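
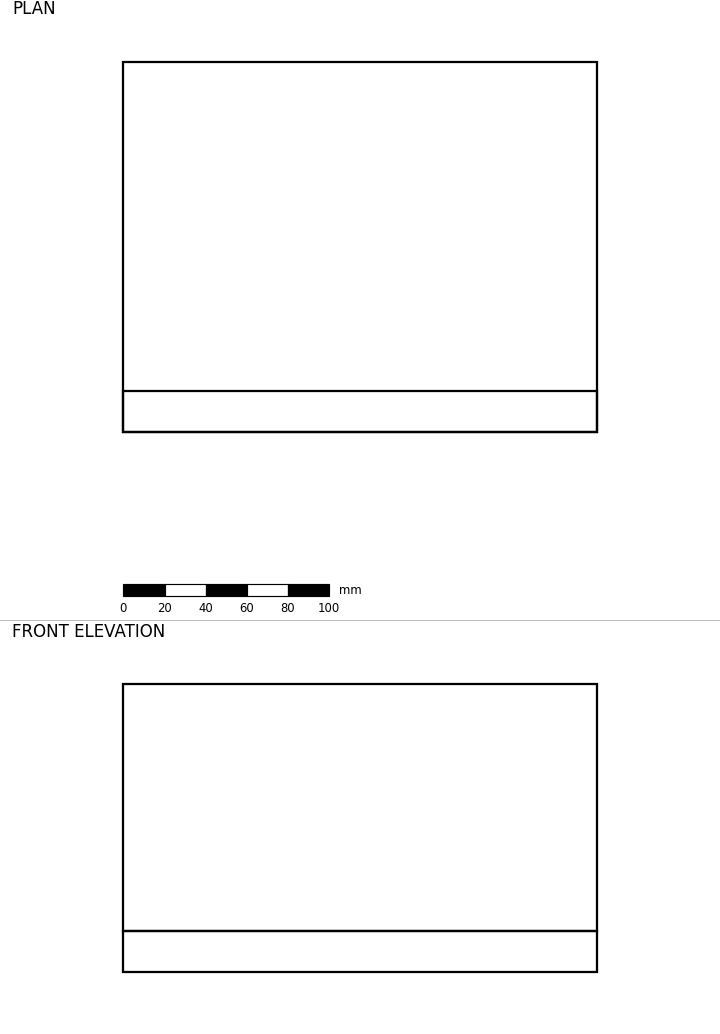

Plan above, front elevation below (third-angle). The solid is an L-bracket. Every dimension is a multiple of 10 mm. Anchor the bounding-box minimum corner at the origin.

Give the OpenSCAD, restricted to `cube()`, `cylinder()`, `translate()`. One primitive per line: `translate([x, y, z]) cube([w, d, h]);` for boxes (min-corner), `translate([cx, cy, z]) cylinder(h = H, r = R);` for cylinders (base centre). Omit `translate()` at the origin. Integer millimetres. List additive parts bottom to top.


cube([230, 180, 20]);
translate([0, 0, 20]) cube([230, 20, 120]);


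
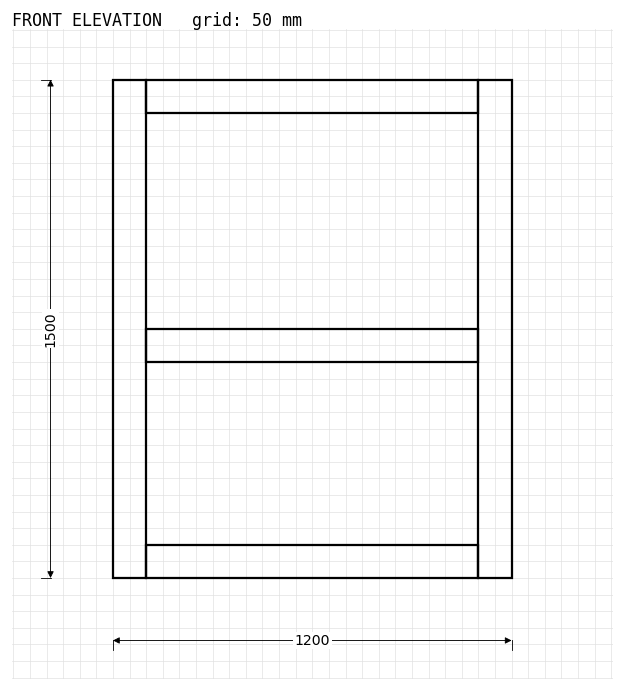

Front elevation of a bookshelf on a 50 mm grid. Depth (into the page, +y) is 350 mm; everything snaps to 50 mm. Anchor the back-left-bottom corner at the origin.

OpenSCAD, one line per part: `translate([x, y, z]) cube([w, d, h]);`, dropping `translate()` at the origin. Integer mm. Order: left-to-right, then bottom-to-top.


cube([100, 350, 1500]);
translate([100, 0, 0]) cube([1000, 350, 100]);
translate([100, 0, 650]) cube([1000, 350, 100]);
translate([100, 0, 1400]) cube([1000, 350, 100]);
translate([1100, 0, 0]) cube([100, 350, 1500]);


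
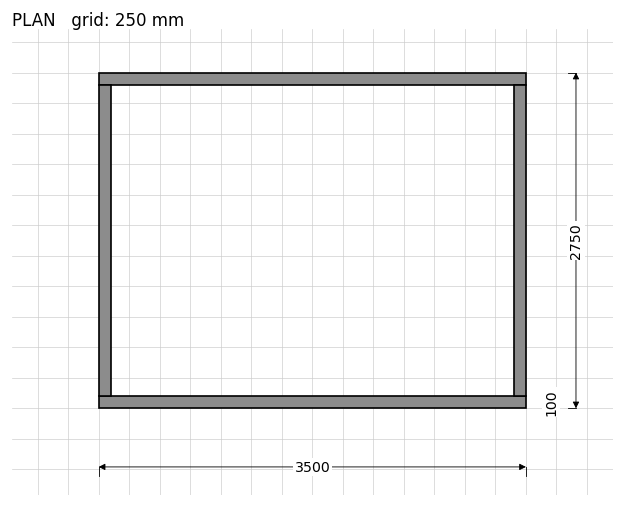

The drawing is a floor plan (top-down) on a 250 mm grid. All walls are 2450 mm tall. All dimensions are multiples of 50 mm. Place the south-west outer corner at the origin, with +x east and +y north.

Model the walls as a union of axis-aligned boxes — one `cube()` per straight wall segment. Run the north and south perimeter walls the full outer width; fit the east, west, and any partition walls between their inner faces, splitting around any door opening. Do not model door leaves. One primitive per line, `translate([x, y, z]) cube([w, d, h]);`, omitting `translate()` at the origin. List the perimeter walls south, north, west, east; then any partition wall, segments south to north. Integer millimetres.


cube([3500, 100, 2450]);
translate([0, 2650, 0]) cube([3500, 100, 2450]);
translate([0, 100, 0]) cube([100, 2550, 2450]);
translate([3400, 100, 0]) cube([100, 2550, 2450]);


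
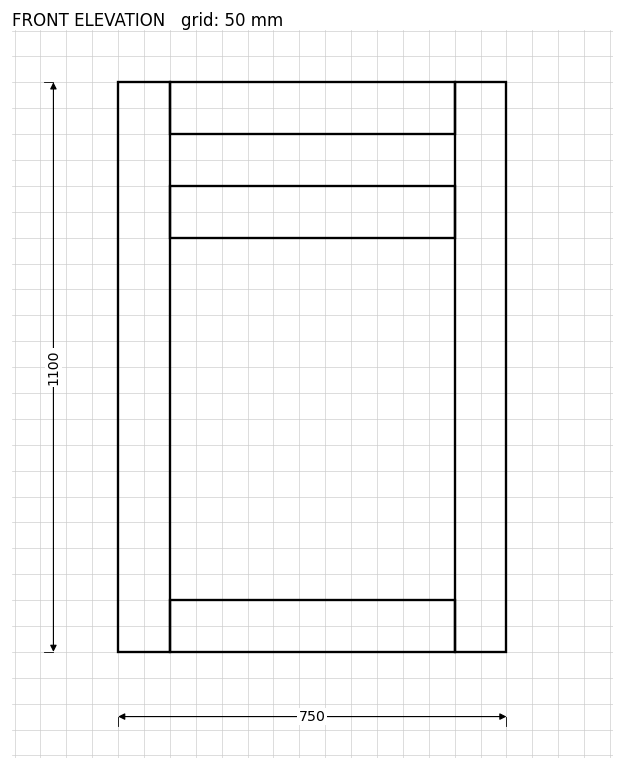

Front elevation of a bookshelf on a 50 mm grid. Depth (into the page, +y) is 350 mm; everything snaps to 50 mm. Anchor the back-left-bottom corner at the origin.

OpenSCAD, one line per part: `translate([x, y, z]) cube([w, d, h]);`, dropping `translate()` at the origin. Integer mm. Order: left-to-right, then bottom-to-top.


cube([100, 350, 1100]);
translate([100, 0, 0]) cube([550, 350, 100]);
translate([100, 0, 800]) cube([550, 350, 100]);
translate([100, 0, 1000]) cube([550, 350, 100]);
translate([650, 0, 0]) cube([100, 350, 1100]);


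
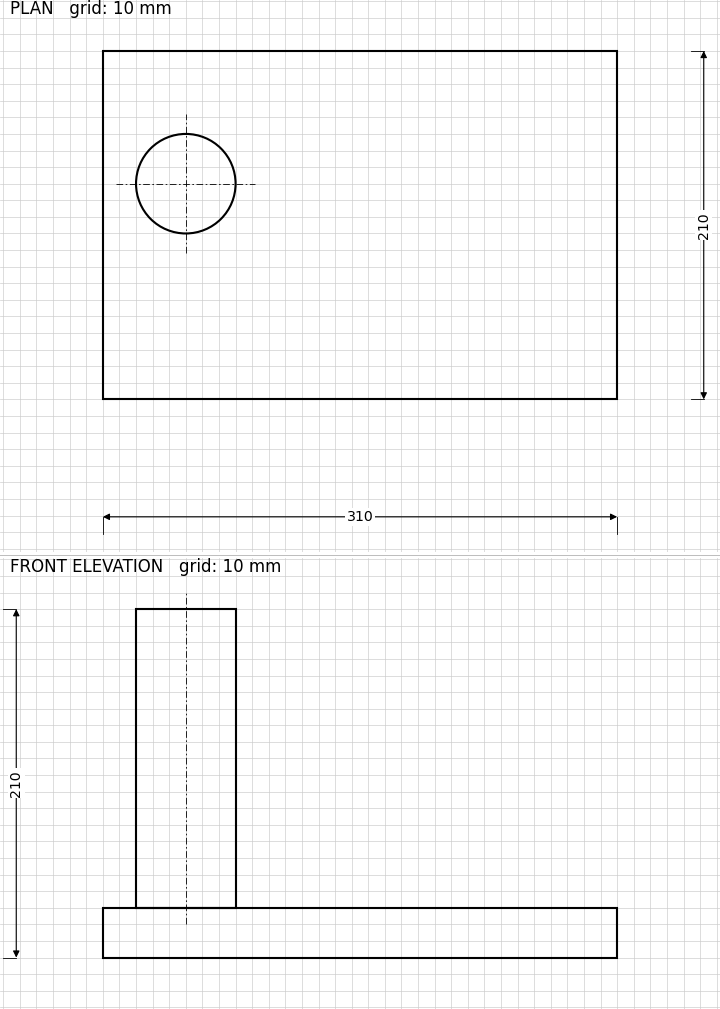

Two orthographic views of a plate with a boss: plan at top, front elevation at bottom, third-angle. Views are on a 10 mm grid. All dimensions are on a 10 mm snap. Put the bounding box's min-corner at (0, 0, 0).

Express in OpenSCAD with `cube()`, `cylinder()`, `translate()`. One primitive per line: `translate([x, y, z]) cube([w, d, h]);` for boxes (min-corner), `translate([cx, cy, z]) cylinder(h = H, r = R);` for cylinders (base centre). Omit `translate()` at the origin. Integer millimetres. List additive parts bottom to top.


cube([310, 210, 30]);
translate([50, 130, 30]) cylinder(h = 180, r = 30);


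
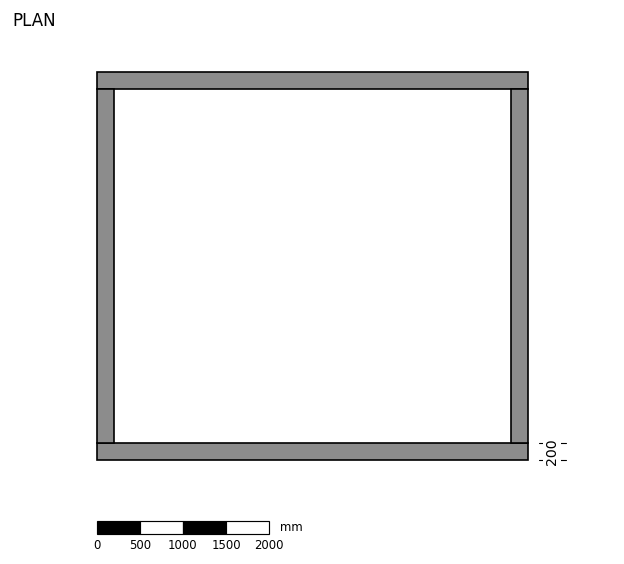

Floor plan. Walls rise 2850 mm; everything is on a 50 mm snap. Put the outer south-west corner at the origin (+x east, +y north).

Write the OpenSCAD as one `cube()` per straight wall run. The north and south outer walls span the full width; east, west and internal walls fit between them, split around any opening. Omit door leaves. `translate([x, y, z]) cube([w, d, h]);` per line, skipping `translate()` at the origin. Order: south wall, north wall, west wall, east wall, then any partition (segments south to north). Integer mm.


cube([5000, 200, 2850]);
translate([0, 4300, 0]) cube([5000, 200, 2850]);
translate([0, 200, 0]) cube([200, 4100, 2850]);
translate([4800, 200, 0]) cube([200, 4100, 2850]);


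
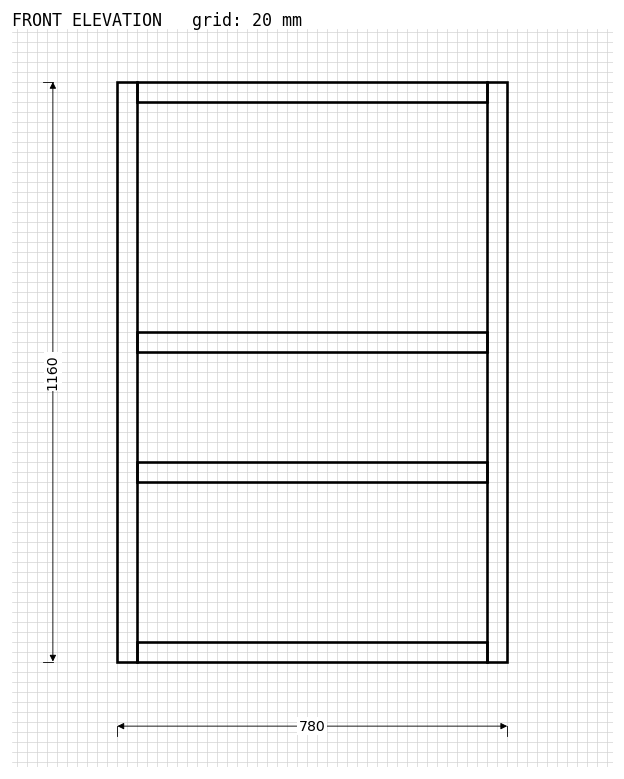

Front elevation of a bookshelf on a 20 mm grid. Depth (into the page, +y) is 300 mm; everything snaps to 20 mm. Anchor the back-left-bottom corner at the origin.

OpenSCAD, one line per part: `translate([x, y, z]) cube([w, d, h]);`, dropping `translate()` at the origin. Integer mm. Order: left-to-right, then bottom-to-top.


cube([40, 300, 1160]);
translate([40, 0, 0]) cube([700, 300, 40]);
translate([40, 0, 360]) cube([700, 300, 40]);
translate([40, 0, 620]) cube([700, 300, 40]);
translate([40, 0, 1120]) cube([700, 300, 40]);
translate([740, 0, 0]) cube([40, 300, 1160]);


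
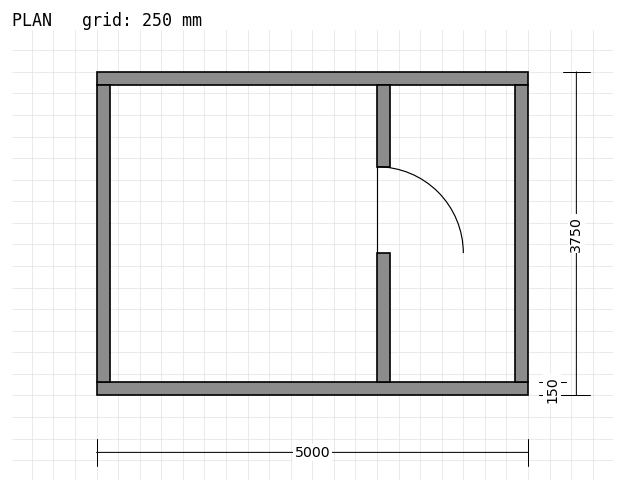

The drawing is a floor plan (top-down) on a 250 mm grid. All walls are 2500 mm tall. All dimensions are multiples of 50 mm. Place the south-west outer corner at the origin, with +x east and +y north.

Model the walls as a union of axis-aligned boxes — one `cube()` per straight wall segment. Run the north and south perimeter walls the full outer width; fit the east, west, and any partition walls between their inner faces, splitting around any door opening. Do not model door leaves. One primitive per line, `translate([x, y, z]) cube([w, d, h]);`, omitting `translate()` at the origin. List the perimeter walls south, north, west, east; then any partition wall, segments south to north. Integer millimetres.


cube([5000, 150, 2500]);
translate([0, 3600, 0]) cube([5000, 150, 2500]);
translate([0, 150, 0]) cube([150, 3450, 2500]);
translate([4850, 150, 0]) cube([150, 3450, 2500]);
translate([3250, 150, 0]) cube([150, 1500, 2500]);
translate([3250, 2650, 0]) cube([150, 950, 2500]);


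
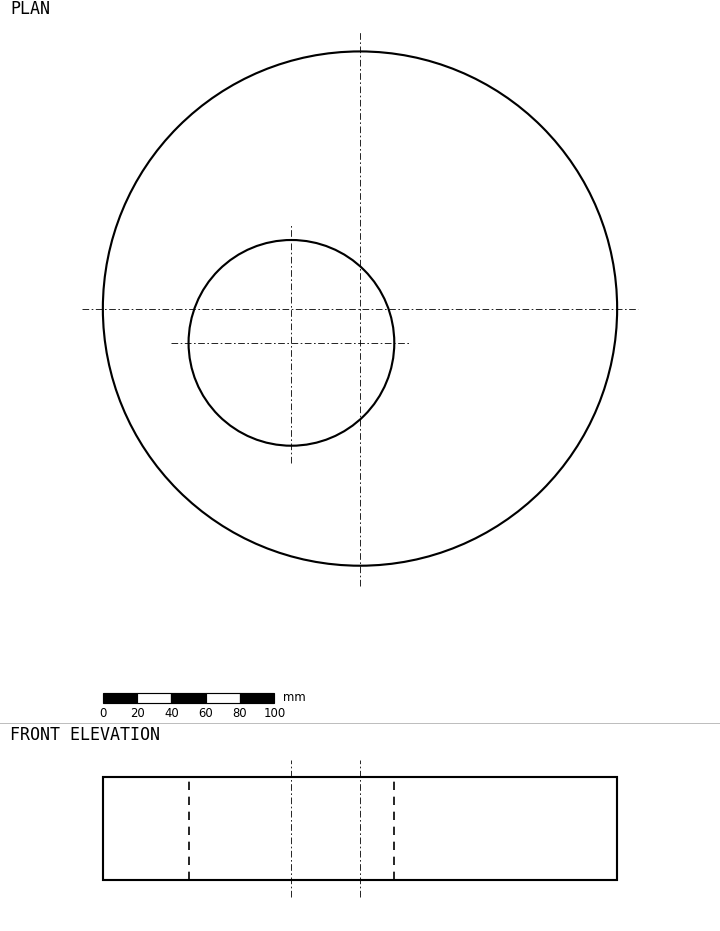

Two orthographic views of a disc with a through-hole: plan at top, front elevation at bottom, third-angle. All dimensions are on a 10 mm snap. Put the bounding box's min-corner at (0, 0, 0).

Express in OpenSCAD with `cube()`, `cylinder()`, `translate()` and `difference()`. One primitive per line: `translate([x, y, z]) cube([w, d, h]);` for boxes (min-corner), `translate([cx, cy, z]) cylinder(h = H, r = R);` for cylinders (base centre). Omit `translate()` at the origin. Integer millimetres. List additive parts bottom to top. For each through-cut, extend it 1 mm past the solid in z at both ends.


difference() {
  translate([150, 150, 0]) cylinder(h = 60, r = 150);
  translate([110, 130, -1]) cylinder(h = 62, r = 60);
}


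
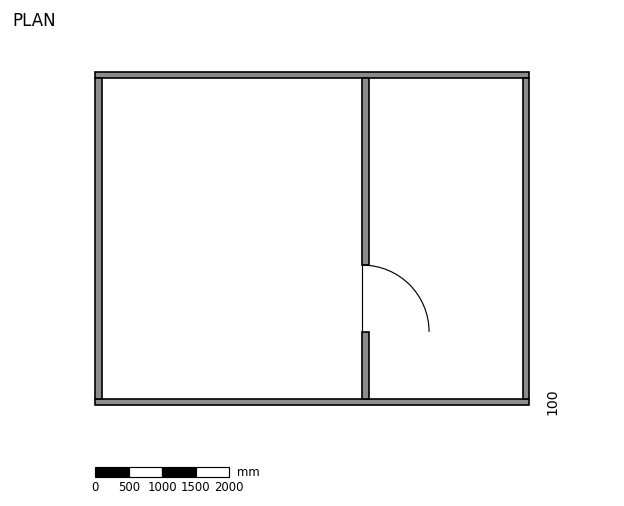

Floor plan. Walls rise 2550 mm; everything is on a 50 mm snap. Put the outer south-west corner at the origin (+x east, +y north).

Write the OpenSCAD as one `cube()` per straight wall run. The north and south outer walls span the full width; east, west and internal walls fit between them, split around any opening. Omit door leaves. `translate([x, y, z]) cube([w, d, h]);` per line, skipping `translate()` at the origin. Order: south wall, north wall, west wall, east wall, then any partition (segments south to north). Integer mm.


cube([6500, 100, 2550]);
translate([0, 4900, 0]) cube([6500, 100, 2550]);
translate([0, 100, 0]) cube([100, 4800, 2550]);
translate([6400, 100, 0]) cube([100, 4800, 2550]);
translate([4000, 100, 0]) cube([100, 1000, 2550]);
translate([4000, 2100, 0]) cube([100, 2800, 2550]);


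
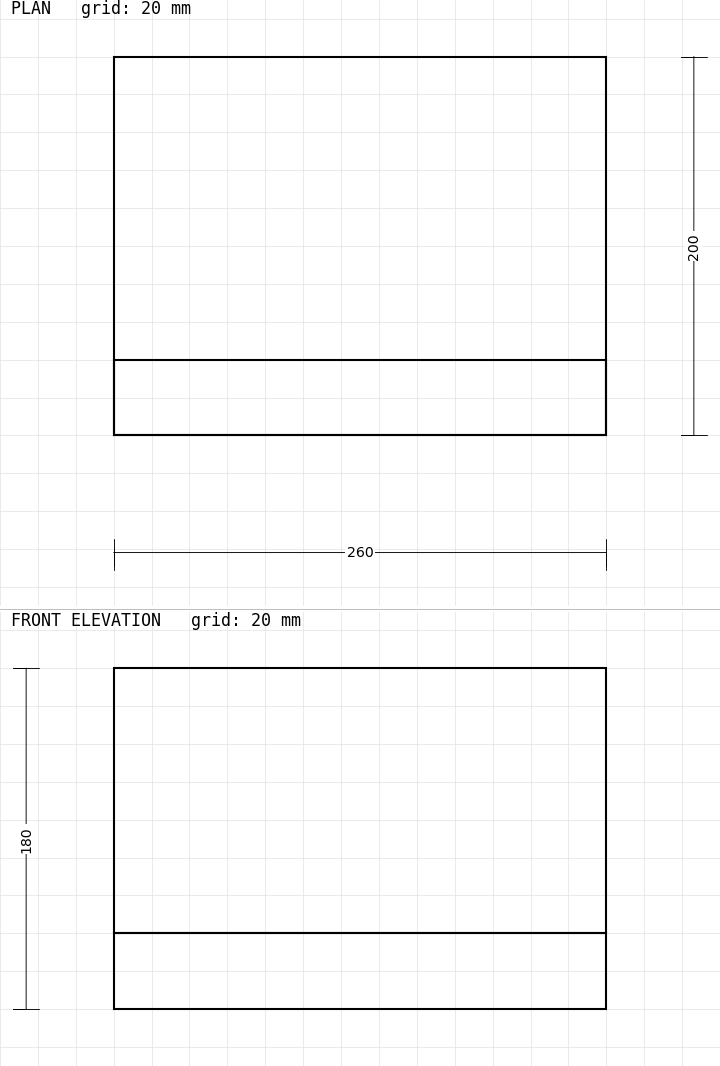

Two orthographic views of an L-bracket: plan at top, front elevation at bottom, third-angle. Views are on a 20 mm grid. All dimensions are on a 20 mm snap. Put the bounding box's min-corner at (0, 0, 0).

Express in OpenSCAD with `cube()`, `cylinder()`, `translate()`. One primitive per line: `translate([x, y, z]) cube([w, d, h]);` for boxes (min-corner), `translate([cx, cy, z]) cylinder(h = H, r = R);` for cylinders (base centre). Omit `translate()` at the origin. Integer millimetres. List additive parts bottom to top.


cube([260, 200, 40]);
translate([0, 0, 40]) cube([260, 40, 140]);


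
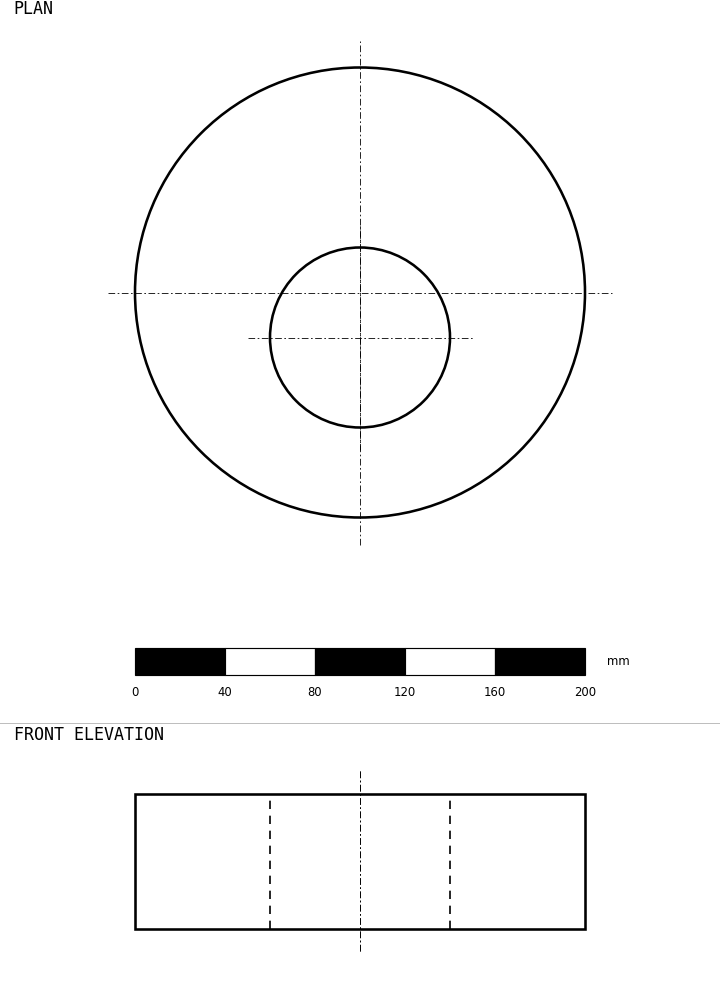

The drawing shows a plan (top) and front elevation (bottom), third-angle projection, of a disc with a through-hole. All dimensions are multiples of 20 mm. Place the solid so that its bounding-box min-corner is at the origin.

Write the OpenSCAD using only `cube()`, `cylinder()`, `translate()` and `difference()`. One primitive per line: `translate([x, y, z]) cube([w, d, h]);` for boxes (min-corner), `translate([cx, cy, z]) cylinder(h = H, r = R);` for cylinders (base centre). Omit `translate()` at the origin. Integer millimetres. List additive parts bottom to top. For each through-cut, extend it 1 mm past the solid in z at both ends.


difference() {
  translate([100, 100, 0]) cylinder(h = 60, r = 100);
  translate([100, 80, -1]) cylinder(h = 62, r = 40);
}


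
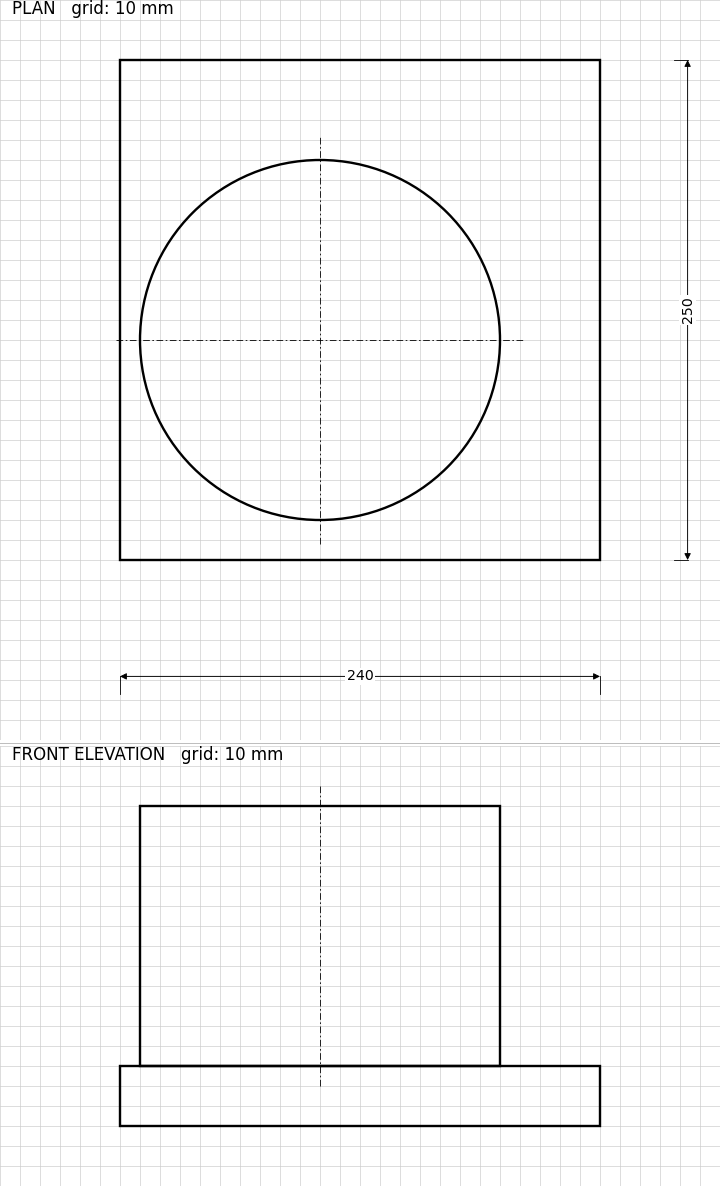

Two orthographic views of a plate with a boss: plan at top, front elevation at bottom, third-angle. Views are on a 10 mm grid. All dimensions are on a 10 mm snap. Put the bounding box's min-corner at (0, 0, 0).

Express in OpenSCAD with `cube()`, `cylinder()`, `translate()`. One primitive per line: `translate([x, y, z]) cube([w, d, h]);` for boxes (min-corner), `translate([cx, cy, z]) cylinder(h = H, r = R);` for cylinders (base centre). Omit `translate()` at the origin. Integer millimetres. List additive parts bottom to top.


cube([240, 250, 30]);
translate([100, 110, 30]) cylinder(h = 130, r = 90);


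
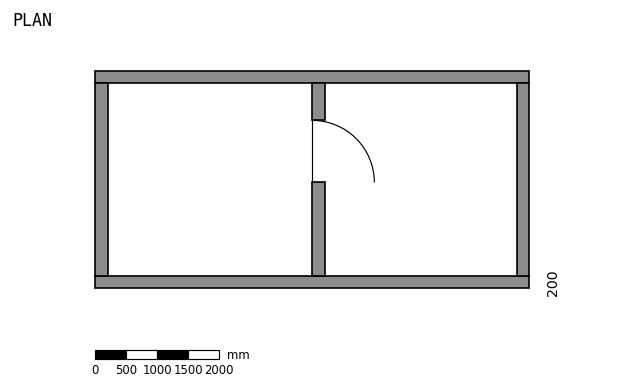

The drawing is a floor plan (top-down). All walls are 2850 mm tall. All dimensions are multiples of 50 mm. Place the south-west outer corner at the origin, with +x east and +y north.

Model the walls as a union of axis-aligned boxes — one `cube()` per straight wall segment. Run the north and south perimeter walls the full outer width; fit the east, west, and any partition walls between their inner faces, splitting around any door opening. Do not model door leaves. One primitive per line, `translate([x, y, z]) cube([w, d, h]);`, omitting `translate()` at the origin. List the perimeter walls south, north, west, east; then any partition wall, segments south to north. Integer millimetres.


cube([7000, 200, 2850]);
translate([0, 3300, 0]) cube([7000, 200, 2850]);
translate([0, 200, 0]) cube([200, 3100, 2850]);
translate([6800, 200, 0]) cube([200, 3100, 2850]);
translate([3500, 200, 0]) cube([200, 1500, 2850]);
translate([3500, 2700, 0]) cube([200, 600, 2850]);


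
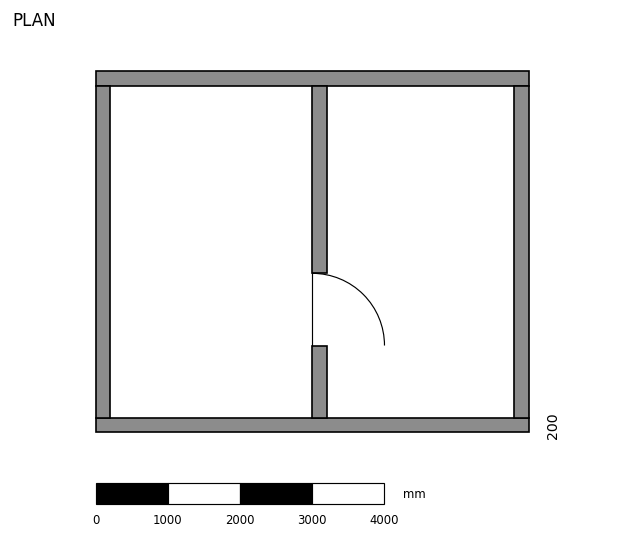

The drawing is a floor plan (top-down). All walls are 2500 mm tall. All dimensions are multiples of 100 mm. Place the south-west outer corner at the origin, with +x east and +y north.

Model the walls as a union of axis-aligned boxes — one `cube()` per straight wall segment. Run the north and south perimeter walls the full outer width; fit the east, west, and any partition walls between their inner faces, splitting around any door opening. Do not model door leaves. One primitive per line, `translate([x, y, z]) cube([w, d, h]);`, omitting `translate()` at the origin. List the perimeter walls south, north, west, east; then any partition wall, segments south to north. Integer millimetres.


cube([6000, 200, 2500]);
translate([0, 4800, 0]) cube([6000, 200, 2500]);
translate([0, 200, 0]) cube([200, 4600, 2500]);
translate([5800, 200, 0]) cube([200, 4600, 2500]);
translate([3000, 200, 0]) cube([200, 1000, 2500]);
translate([3000, 2200, 0]) cube([200, 2600, 2500]);


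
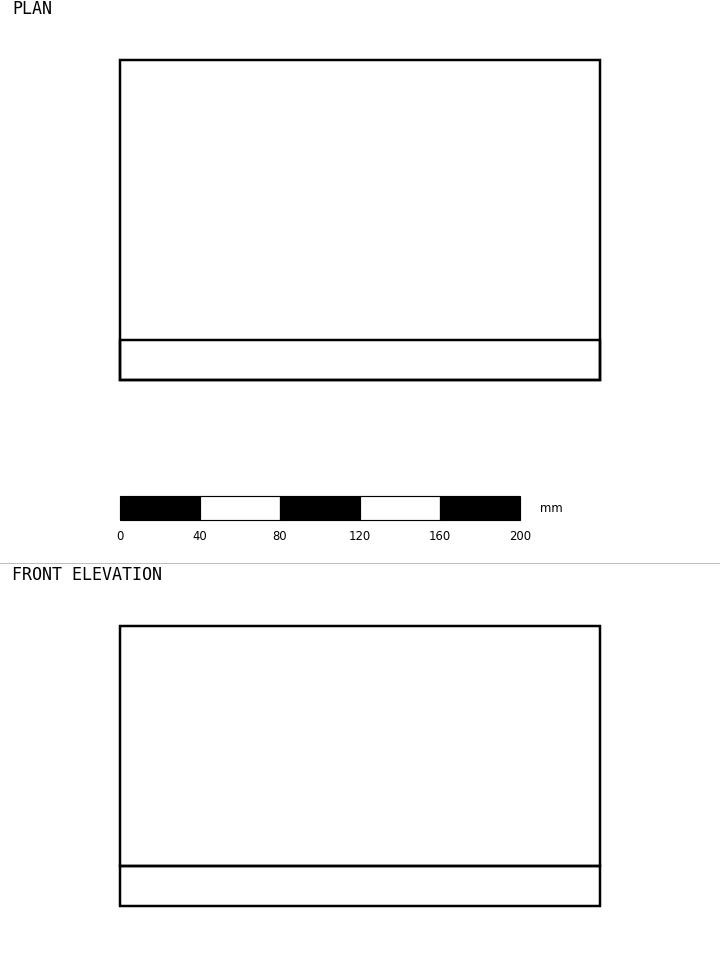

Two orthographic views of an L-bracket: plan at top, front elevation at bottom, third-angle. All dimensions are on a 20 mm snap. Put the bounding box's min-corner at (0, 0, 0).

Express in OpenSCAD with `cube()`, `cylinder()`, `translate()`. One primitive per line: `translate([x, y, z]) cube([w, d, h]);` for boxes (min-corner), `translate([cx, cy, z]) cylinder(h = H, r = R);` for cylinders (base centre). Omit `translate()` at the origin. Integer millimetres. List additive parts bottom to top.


cube([240, 160, 20]);
translate([0, 0, 20]) cube([240, 20, 120]);


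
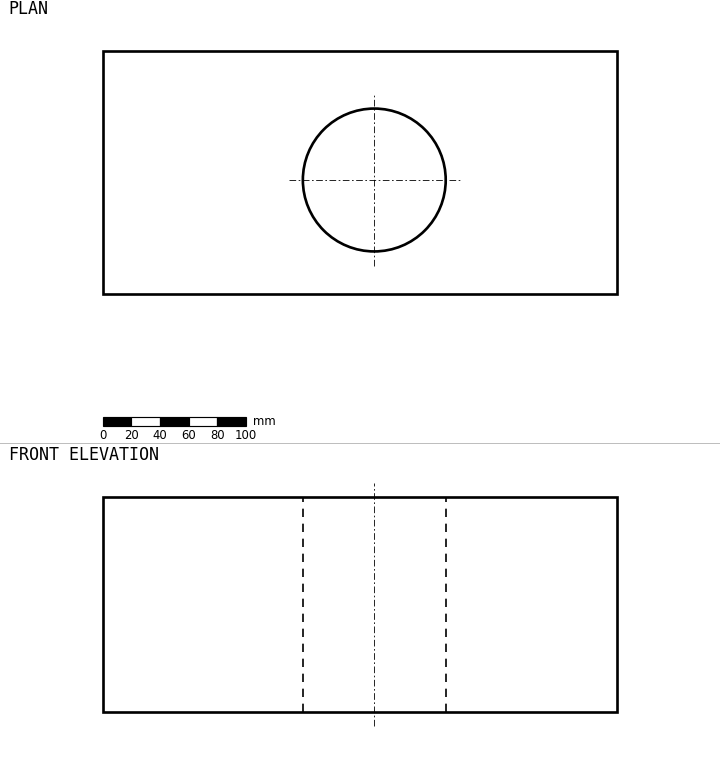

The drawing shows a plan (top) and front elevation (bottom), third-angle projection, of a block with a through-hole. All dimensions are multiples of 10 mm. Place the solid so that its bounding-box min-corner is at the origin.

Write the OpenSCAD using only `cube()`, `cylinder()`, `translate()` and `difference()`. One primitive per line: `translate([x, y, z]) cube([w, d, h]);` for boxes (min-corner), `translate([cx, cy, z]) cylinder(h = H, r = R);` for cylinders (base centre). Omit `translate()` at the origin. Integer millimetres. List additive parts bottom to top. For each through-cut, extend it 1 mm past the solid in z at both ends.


difference() {
  cube([360, 170, 150]);
  translate([190, 80, -1]) cylinder(h = 152, r = 50);
}


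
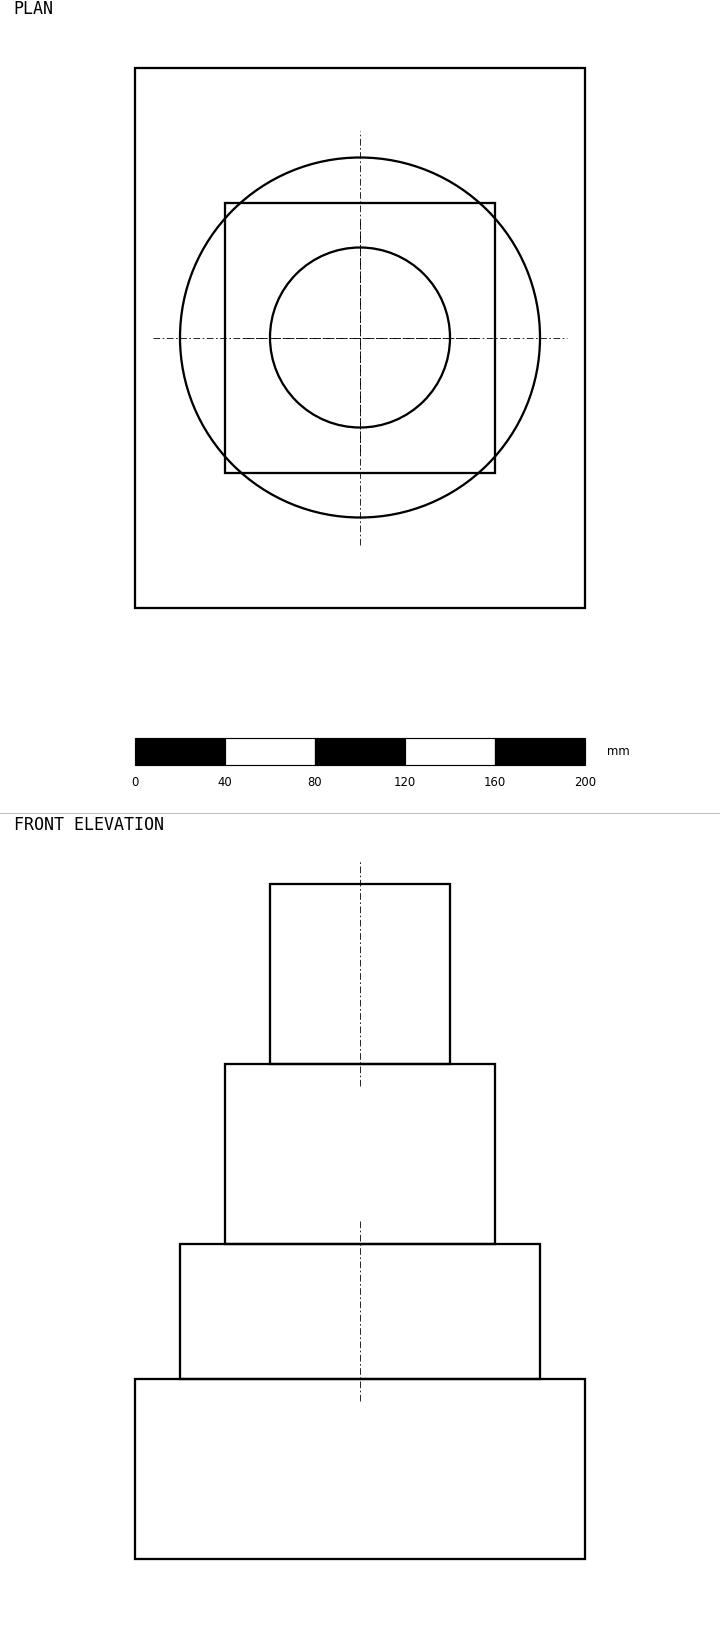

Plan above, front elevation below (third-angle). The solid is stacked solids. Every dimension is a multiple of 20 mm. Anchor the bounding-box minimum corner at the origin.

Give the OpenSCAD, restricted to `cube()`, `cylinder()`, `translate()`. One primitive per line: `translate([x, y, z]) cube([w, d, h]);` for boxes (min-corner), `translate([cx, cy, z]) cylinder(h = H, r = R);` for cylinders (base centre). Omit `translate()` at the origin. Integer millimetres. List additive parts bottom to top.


cube([200, 240, 80]);
translate([100, 120, 80]) cylinder(h = 60, r = 80);
translate([40, 60, 140]) cube([120, 120, 80]);
translate([100, 120, 220]) cylinder(h = 80, r = 40);


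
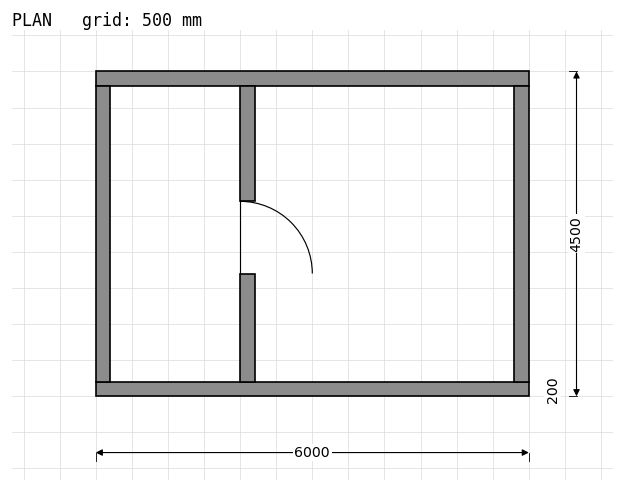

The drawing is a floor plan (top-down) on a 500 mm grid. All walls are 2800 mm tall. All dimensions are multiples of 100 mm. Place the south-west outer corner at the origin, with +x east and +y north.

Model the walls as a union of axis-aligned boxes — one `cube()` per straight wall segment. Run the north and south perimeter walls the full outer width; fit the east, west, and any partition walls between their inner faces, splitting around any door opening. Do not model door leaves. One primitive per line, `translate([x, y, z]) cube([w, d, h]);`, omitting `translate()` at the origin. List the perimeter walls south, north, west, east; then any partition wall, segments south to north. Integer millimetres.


cube([6000, 200, 2800]);
translate([0, 4300, 0]) cube([6000, 200, 2800]);
translate([0, 200, 0]) cube([200, 4100, 2800]);
translate([5800, 200, 0]) cube([200, 4100, 2800]);
translate([2000, 200, 0]) cube([200, 1500, 2800]);
translate([2000, 2700, 0]) cube([200, 1600, 2800]);


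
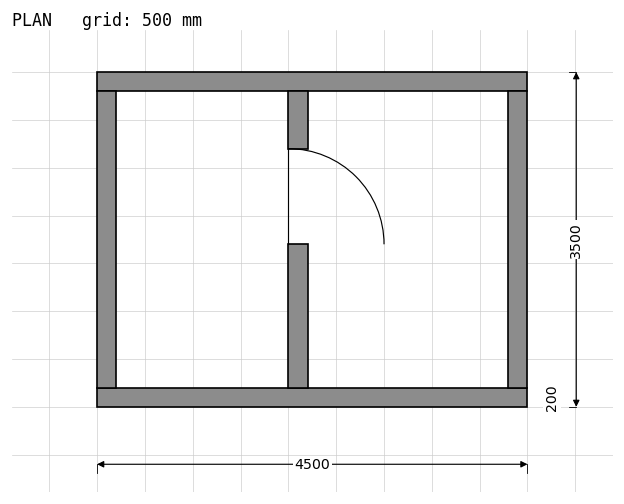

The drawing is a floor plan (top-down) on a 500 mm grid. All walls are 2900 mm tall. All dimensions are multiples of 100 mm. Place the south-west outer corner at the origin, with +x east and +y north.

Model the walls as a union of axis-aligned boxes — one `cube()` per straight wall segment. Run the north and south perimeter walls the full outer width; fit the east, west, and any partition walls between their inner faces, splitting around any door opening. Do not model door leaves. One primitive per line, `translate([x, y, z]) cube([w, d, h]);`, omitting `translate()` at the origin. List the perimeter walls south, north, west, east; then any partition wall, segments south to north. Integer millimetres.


cube([4500, 200, 2900]);
translate([0, 3300, 0]) cube([4500, 200, 2900]);
translate([0, 200, 0]) cube([200, 3100, 2900]);
translate([4300, 200, 0]) cube([200, 3100, 2900]);
translate([2000, 200, 0]) cube([200, 1500, 2900]);
translate([2000, 2700, 0]) cube([200, 600, 2900]);


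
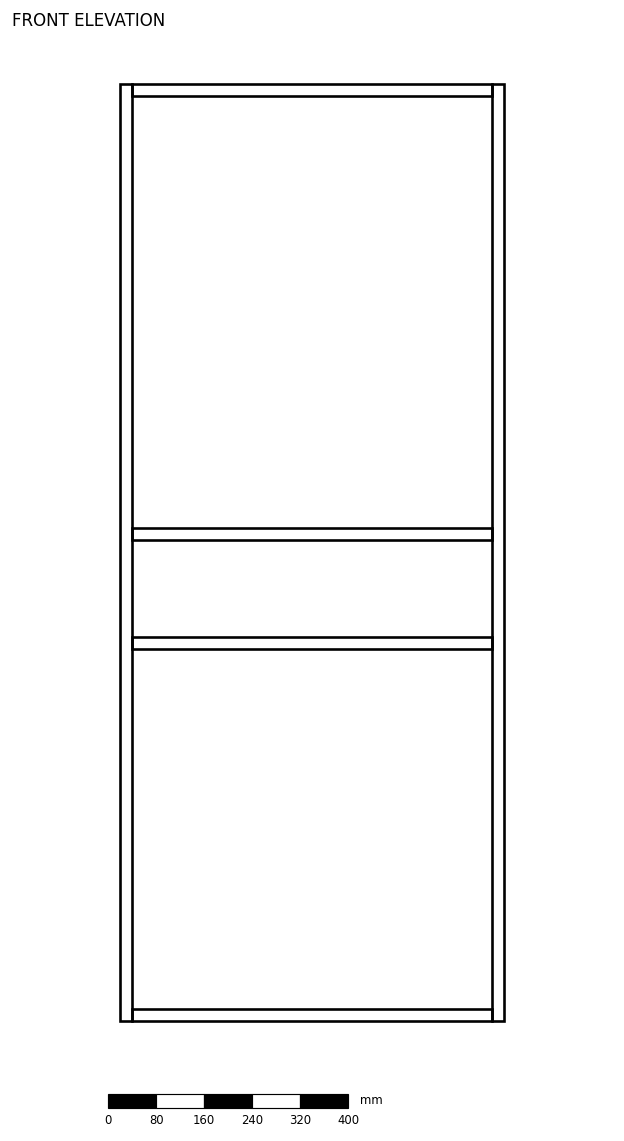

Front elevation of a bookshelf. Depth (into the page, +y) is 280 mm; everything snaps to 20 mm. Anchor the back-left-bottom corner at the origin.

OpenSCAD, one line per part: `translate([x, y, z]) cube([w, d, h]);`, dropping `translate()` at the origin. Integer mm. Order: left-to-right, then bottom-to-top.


cube([20, 280, 1560]);
translate([20, 0, 0]) cube([600, 280, 20]);
translate([20, 0, 620]) cube([600, 280, 20]);
translate([20, 0, 800]) cube([600, 280, 20]);
translate([20, 0, 1540]) cube([600, 280, 20]);
translate([620, 0, 0]) cube([20, 280, 1560]);


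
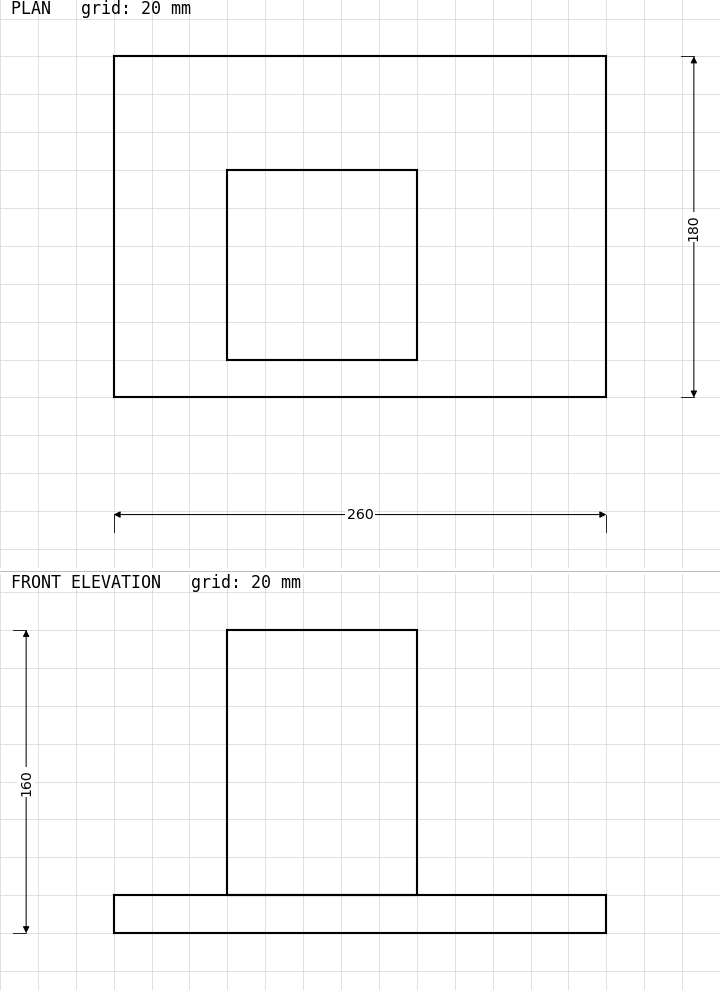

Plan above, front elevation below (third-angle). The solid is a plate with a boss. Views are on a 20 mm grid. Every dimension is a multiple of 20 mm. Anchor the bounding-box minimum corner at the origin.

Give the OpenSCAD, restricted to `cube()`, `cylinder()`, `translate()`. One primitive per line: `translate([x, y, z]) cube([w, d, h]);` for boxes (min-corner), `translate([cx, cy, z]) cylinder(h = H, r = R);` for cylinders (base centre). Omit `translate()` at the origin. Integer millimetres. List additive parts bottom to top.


cube([260, 180, 20]);
translate([60, 20, 20]) cube([100, 100, 140]);


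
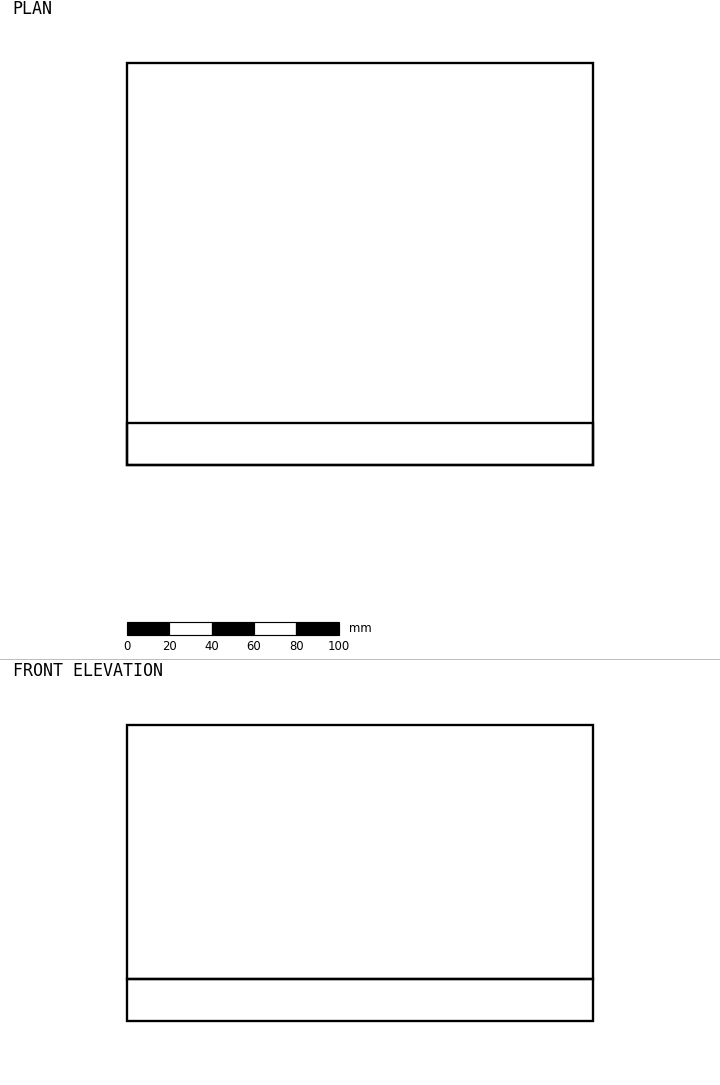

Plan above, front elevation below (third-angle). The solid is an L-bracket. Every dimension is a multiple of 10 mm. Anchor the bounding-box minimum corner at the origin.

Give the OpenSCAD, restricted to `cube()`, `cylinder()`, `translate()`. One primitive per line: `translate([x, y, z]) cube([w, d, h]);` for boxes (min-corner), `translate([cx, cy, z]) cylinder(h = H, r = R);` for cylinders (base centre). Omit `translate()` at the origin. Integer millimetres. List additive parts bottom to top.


cube([220, 190, 20]);
translate([0, 0, 20]) cube([220, 20, 120]);


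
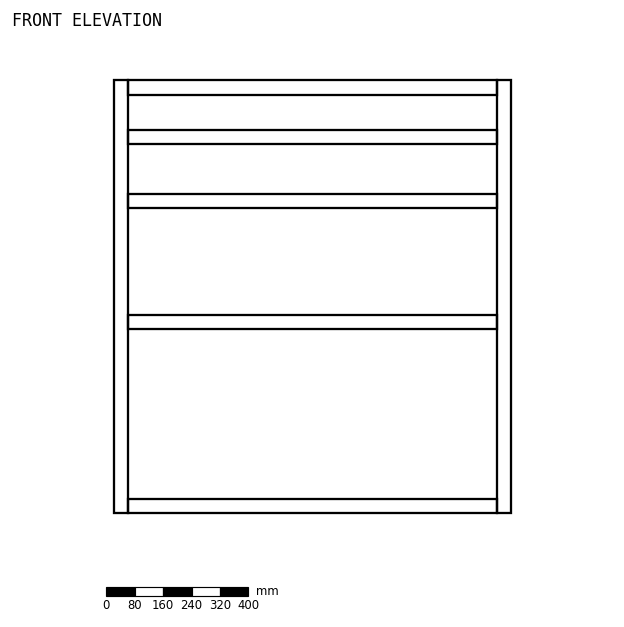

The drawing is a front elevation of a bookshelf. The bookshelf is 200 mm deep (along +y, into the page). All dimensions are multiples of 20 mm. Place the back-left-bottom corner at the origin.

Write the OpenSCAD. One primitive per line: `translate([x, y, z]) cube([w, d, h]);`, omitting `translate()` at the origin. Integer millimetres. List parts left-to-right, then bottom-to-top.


cube([40, 200, 1220]);
translate([40, 0, 0]) cube([1040, 200, 40]);
translate([40, 0, 520]) cube([1040, 200, 40]);
translate([40, 0, 860]) cube([1040, 200, 40]);
translate([40, 0, 1040]) cube([1040, 200, 40]);
translate([40, 0, 1180]) cube([1040, 200, 40]);
translate([1080, 0, 0]) cube([40, 200, 1220]);


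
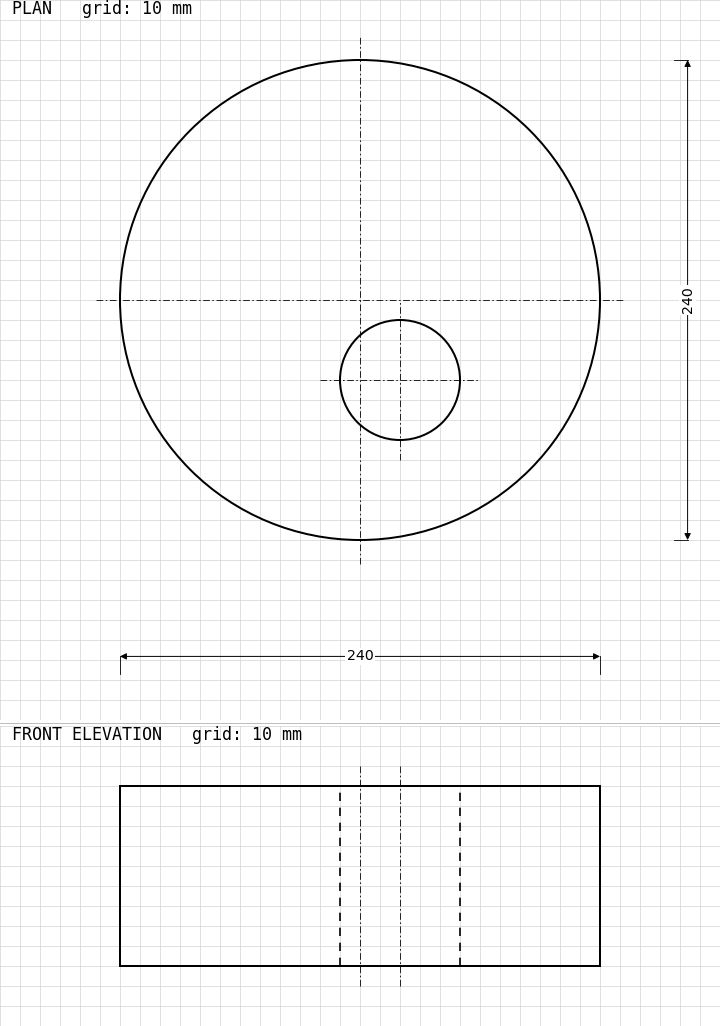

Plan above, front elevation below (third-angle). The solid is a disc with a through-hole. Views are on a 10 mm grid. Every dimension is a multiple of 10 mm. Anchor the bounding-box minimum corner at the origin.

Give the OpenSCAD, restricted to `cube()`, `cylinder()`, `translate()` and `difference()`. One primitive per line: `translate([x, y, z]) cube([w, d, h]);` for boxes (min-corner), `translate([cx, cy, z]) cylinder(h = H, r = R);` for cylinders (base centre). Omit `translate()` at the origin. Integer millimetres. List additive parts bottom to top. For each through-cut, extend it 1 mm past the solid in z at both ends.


difference() {
  translate([120, 120, 0]) cylinder(h = 90, r = 120);
  translate([140, 80, -1]) cylinder(h = 92, r = 30);
}


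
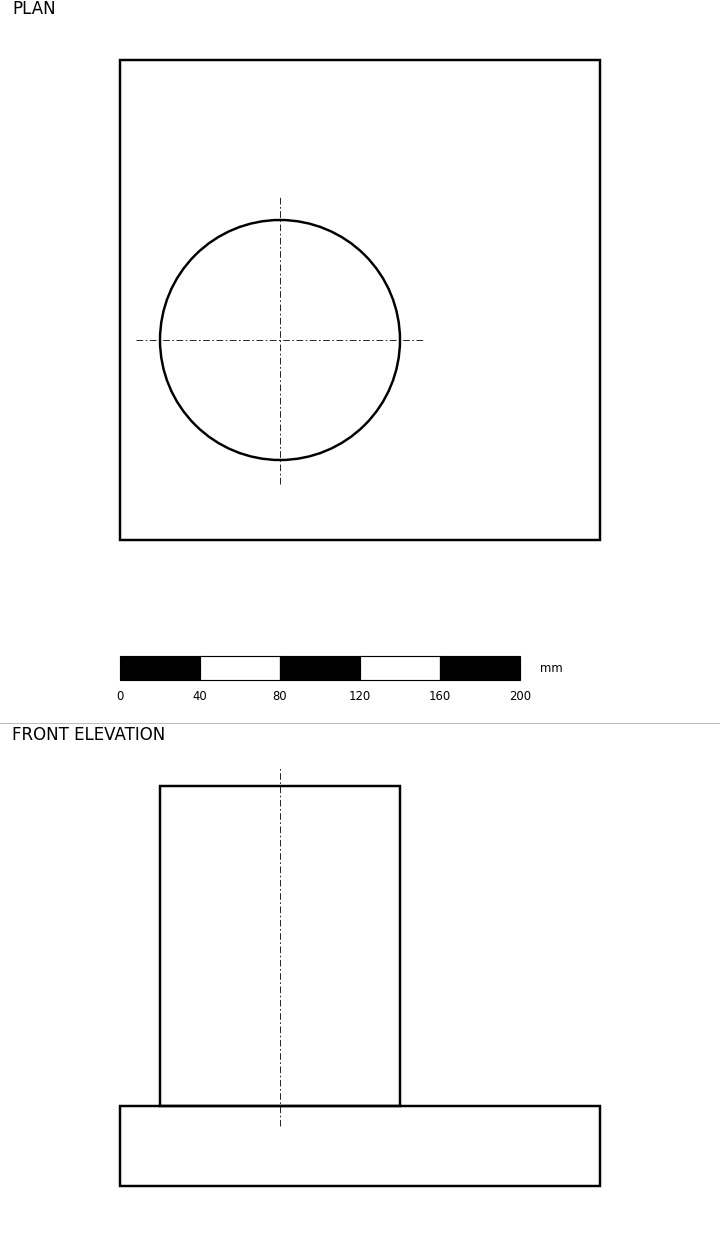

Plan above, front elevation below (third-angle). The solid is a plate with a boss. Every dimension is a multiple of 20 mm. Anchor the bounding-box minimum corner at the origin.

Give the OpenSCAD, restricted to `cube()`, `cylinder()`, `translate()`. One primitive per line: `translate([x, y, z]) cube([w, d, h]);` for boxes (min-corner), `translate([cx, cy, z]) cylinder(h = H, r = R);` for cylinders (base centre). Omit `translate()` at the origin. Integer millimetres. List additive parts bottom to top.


cube([240, 240, 40]);
translate([80, 100, 40]) cylinder(h = 160, r = 60);


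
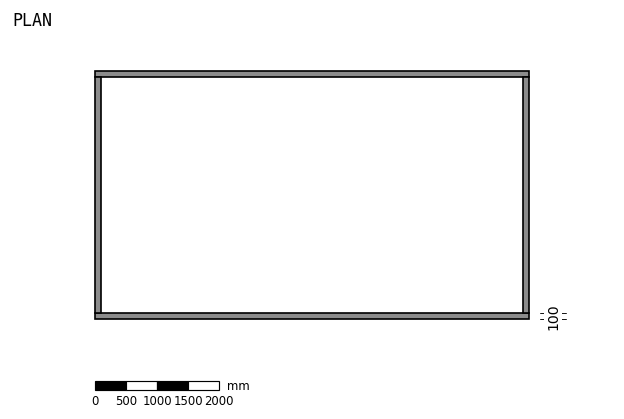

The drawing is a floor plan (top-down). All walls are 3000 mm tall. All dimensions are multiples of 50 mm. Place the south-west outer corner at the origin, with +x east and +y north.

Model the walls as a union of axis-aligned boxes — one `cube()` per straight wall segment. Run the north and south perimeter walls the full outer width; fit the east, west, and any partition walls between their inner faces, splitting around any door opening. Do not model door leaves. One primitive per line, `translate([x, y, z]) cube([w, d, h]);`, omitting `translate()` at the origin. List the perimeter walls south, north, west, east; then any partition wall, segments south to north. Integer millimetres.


cube([7000, 100, 3000]);
translate([0, 3900, 0]) cube([7000, 100, 3000]);
translate([0, 100, 0]) cube([100, 3800, 3000]);
translate([6900, 100, 0]) cube([100, 3800, 3000]);


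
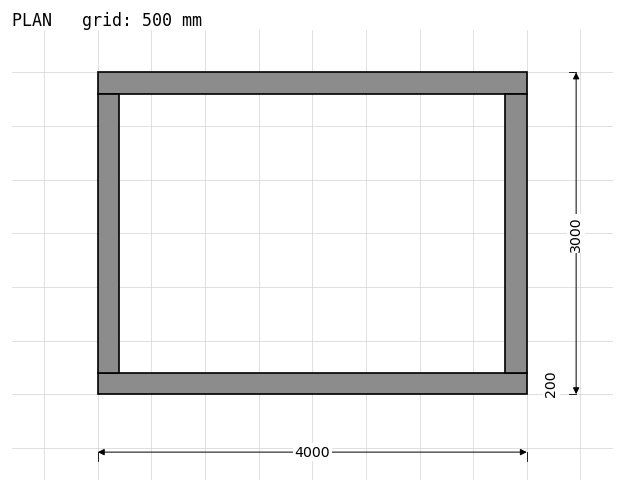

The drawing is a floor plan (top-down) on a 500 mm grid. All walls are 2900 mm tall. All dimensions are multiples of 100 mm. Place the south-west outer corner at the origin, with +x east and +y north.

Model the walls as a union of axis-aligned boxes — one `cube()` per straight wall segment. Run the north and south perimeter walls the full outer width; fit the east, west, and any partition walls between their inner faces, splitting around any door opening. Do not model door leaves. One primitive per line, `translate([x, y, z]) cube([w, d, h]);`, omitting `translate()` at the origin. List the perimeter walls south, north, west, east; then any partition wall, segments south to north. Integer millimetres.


cube([4000, 200, 2900]);
translate([0, 2800, 0]) cube([4000, 200, 2900]);
translate([0, 200, 0]) cube([200, 2600, 2900]);
translate([3800, 200, 0]) cube([200, 2600, 2900]);


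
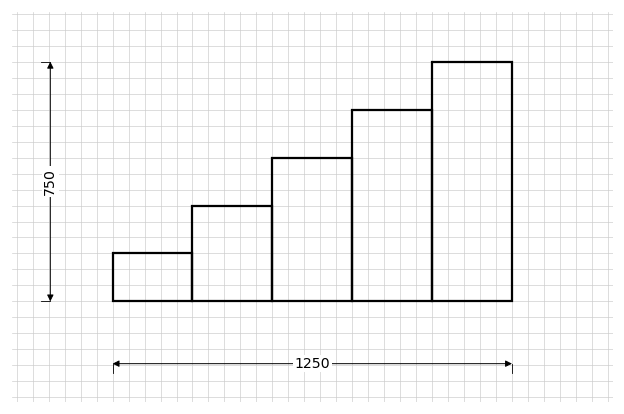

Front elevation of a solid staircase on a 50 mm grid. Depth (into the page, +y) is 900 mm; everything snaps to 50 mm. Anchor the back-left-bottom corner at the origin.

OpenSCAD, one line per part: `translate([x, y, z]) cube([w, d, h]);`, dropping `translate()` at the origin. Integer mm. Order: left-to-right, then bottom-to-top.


cube([250, 900, 150]);
translate([250, 0, 0]) cube([250, 900, 300]);
translate([500, 0, 0]) cube([250, 900, 450]);
translate([750, 0, 0]) cube([250, 900, 600]);
translate([1000, 0, 0]) cube([250, 900, 750]);


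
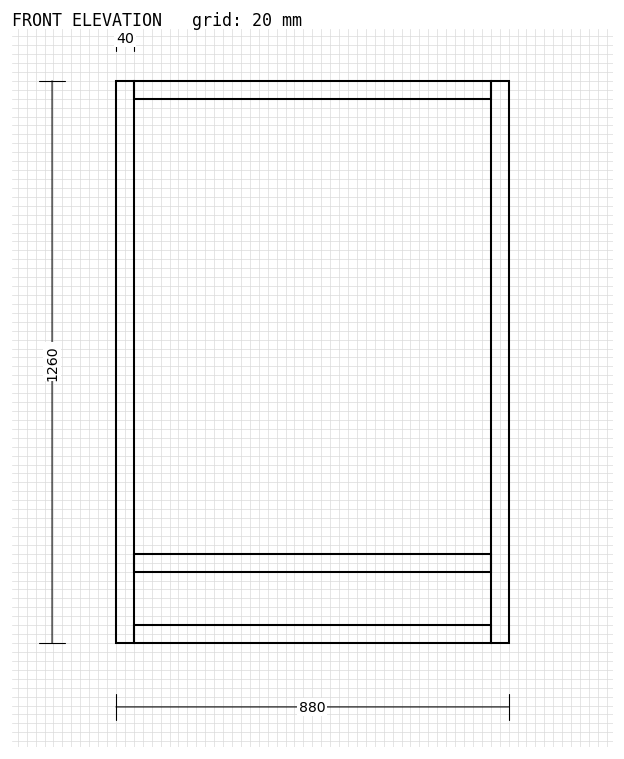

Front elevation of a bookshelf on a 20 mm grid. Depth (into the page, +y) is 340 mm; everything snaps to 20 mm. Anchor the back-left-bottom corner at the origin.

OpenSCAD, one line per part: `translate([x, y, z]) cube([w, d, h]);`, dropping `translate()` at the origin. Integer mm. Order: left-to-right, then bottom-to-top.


cube([40, 340, 1260]);
translate([40, 0, 0]) cube([800, 340, 40]);
translate([40, 0, 160]) cube([800, 340, 40]);
translate([40, 0, 1220]) cube([800, 340, 40]);
translate([840, 0, 0]) cube([40, 340, 1260]);


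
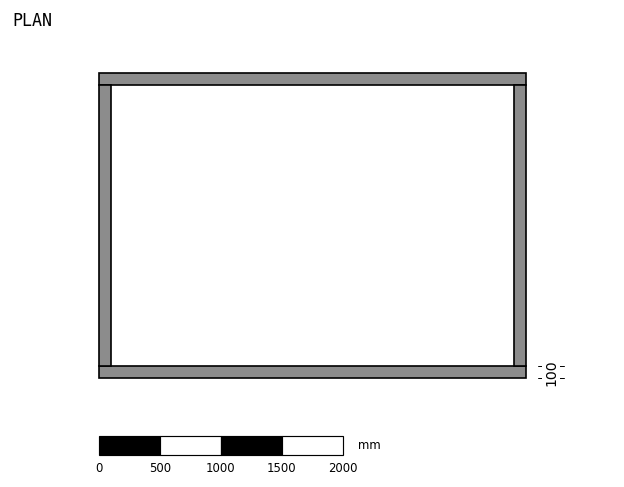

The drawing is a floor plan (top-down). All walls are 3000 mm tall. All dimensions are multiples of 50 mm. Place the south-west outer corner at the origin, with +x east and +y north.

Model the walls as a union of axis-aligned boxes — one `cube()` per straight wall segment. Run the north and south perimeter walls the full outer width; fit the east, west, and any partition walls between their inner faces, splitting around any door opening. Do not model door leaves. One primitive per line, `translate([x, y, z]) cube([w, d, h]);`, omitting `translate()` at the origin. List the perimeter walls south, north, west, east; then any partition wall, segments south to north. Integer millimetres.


cube([3500, 100, 3000]);
translate([0, 2400, 0]) cube([3500, 100, 3000]);
translate([0, 100, 0]) cube([100, 2300, 3000]);
translate([3400, 100, 0]) cube([100, 2300, 3000]);


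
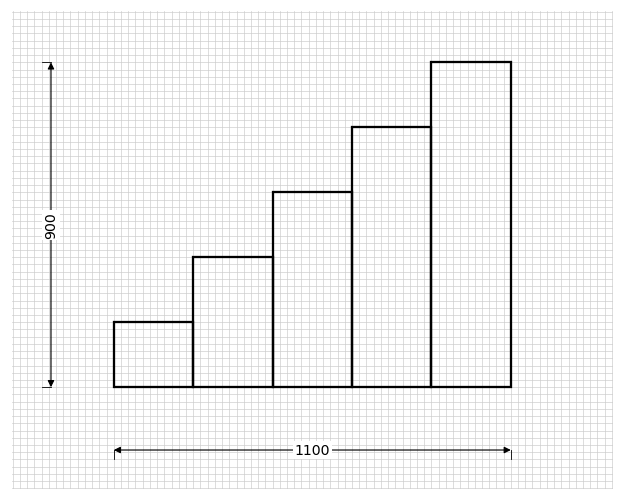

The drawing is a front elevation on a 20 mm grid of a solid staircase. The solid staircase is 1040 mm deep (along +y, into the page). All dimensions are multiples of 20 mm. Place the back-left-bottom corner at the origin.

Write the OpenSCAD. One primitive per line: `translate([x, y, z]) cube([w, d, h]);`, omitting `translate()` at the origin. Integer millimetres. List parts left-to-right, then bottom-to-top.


cube([220, 1040, 180]);
translate([220, 0, 0]) cube([220, 1040, 360]);
translate([440, 0, 0]) cube([220, 1040, 540]);
translate([660, 0, 0]) cube([220, 1040, 720]);
translate([880, 0, 0]) cube([220, 1040, 900]);


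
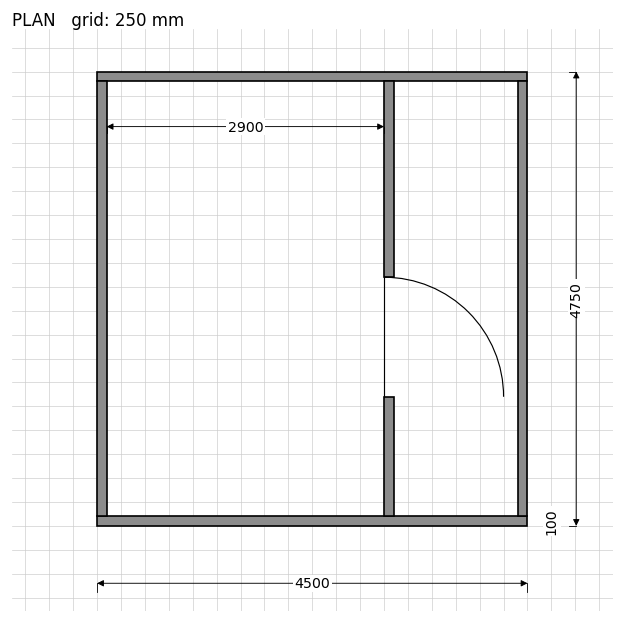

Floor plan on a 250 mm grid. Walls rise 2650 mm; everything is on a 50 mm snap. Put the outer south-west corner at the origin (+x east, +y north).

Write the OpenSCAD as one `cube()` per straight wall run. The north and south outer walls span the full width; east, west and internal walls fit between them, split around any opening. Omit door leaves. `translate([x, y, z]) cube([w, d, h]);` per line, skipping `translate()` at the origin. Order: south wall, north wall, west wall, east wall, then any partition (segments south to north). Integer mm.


cube([4500, 100, 2650]);
translate([0, 4650, 0]) cube([4500, 100, 2650]);
translate([0, 100, 0]) cube([100, 4550, 2650]);
translate([4400, 100, 0]) cube([100, 4550, 2650]);
translate([3000, 100, 0]) cube([100, 1250, 2650]);
translate([3000, 2600, 0]) cube([100, 2050, 2650]);


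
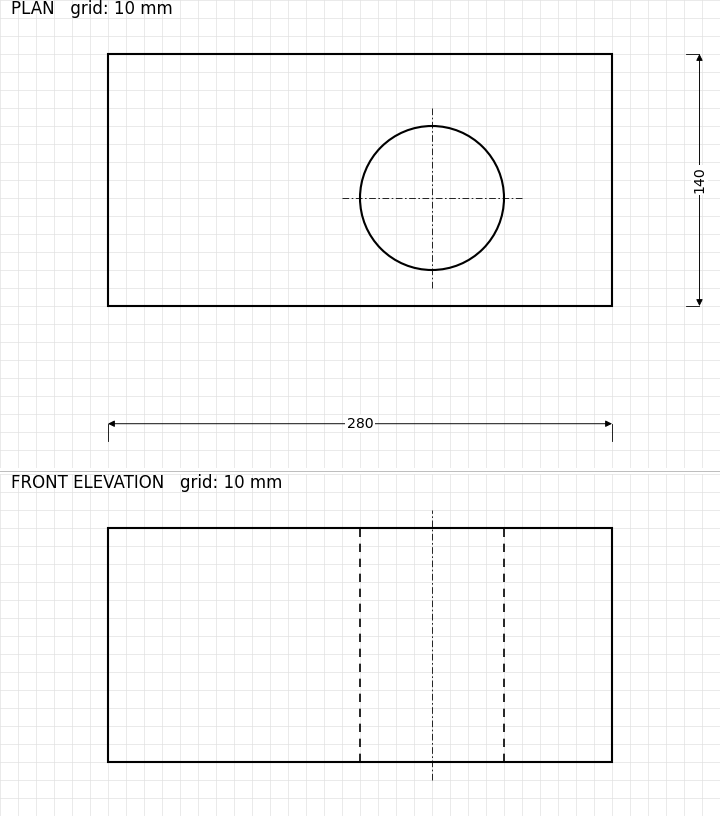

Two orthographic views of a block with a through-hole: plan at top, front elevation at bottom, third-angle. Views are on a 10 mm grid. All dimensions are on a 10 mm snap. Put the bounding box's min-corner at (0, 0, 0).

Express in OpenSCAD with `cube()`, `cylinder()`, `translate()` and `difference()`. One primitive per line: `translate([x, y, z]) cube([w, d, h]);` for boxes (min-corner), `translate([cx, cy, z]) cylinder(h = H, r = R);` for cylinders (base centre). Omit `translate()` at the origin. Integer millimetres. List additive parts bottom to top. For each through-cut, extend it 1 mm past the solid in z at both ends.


difference() {
  cube([280, 140, 130]);
  translate([180, 60, -1]) cylinder(h = 132, r = 40);
}


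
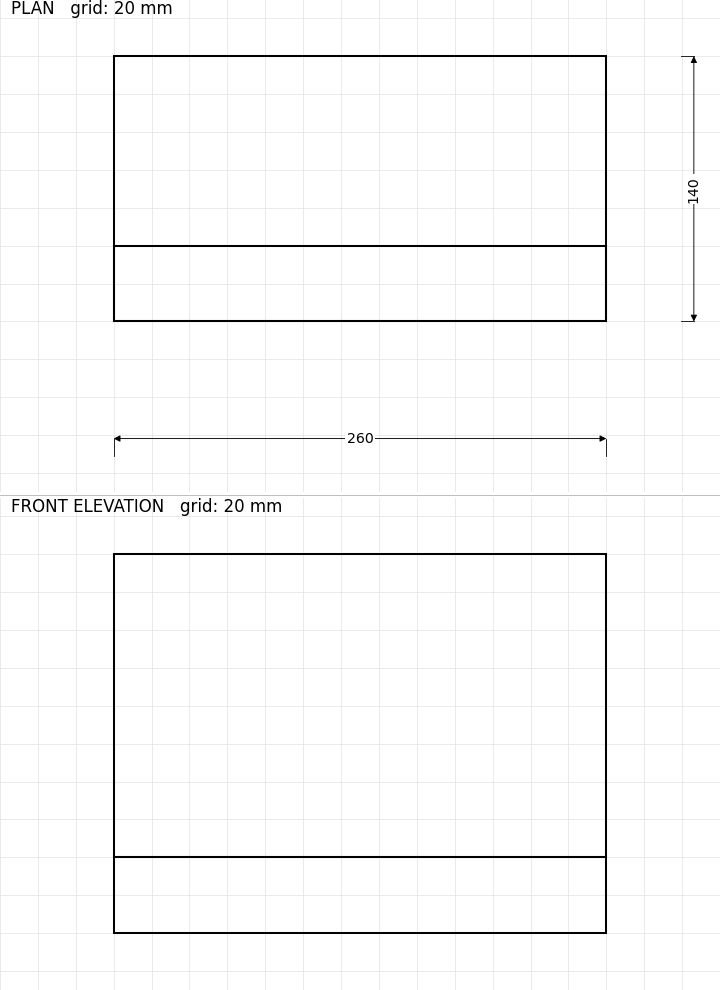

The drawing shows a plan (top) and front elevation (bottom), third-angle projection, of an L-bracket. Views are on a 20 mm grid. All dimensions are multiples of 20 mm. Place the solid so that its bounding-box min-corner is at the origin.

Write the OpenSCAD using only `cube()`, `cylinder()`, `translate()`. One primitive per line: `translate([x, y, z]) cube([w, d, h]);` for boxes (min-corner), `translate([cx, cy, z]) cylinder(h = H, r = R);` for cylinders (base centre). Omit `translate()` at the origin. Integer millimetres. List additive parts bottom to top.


cube([260, 140, 40]);
translate([0, 0, 40]) cube([260, 40, 160]);


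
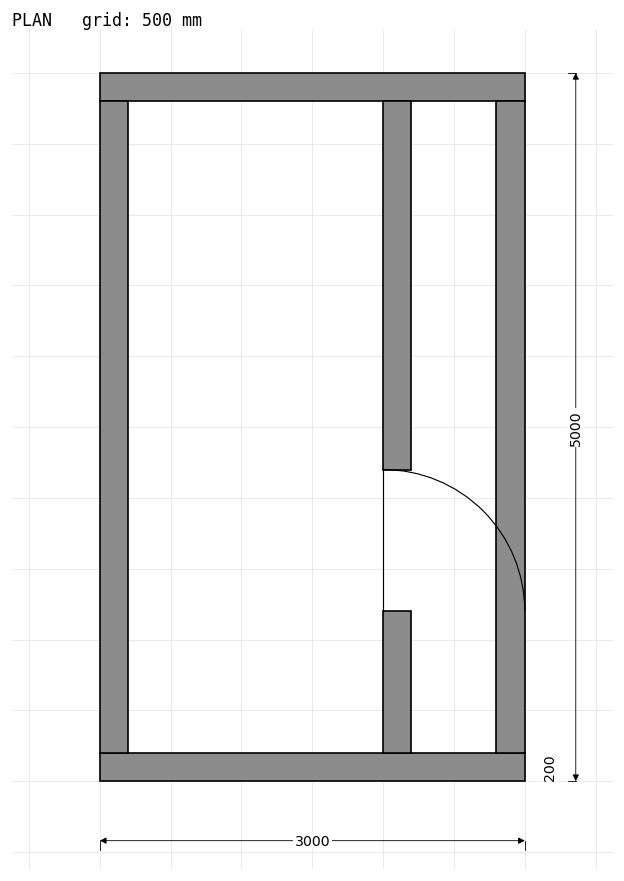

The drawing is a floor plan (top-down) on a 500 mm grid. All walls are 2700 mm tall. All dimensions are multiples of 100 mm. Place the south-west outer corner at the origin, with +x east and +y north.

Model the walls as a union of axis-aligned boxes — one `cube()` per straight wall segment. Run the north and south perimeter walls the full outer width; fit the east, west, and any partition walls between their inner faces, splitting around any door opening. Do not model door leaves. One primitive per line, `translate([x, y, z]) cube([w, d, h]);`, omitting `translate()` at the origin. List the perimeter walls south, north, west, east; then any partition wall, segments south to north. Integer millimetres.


cube([3000, 200, 2700]);
translate([0, 4800, 0]) cube([3000, 200, 2700]);
translate([0, 200, 0]) cube([200, 4600, 2700]);
translate([2800, 200, 0]) cube([200, 4600, 2700]);
translate([2000, 200, 0]) cube([200, 1000, 2700]);
translate([2000, 2200, 0]) cube([200, 2600, 2700]);


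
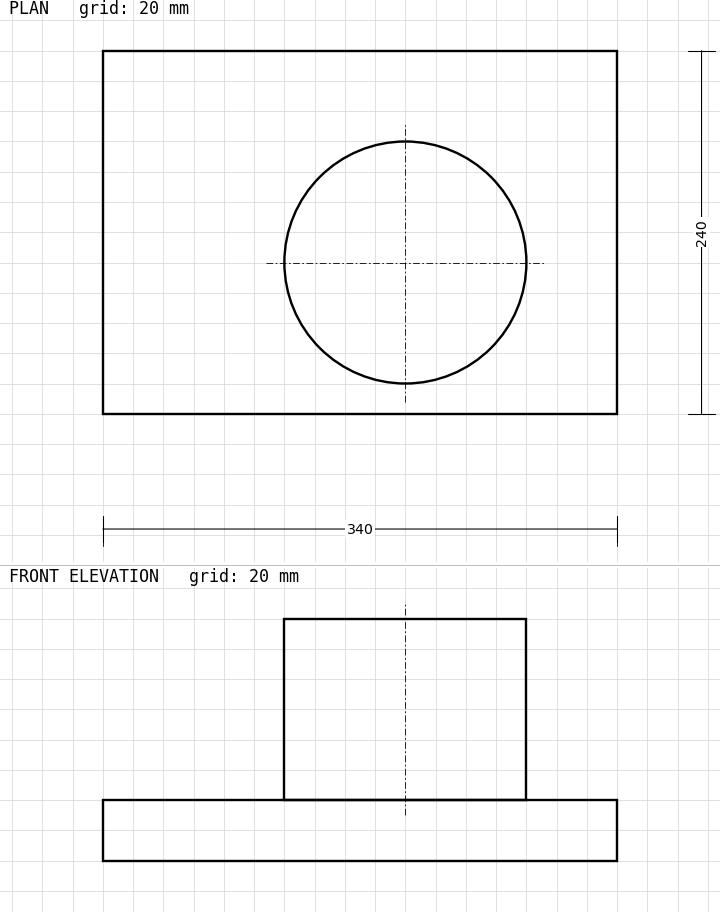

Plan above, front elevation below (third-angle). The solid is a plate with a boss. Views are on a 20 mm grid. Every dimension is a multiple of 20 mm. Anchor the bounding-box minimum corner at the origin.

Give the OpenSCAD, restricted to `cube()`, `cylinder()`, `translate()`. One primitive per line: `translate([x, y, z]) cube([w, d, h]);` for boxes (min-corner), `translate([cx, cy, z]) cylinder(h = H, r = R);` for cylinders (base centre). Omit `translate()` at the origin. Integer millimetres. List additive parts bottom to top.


cube([340, 240, 40]);
translate([200, 100, 40]) cylinder(h = 120, r = 80);


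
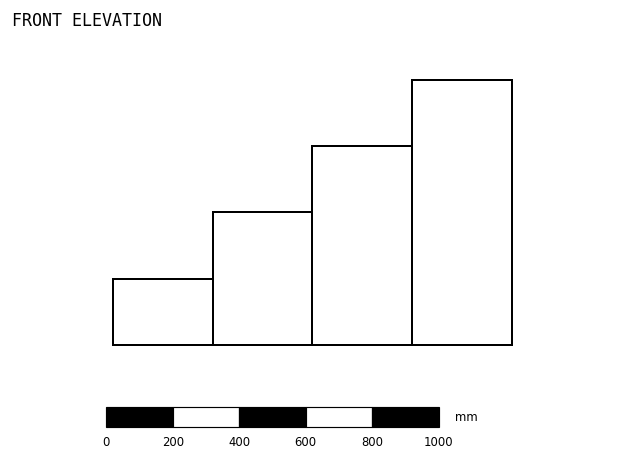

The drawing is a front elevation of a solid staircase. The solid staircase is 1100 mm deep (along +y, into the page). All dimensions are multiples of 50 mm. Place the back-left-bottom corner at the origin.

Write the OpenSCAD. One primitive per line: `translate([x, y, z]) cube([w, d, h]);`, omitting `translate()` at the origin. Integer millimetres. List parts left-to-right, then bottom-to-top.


cube([300, 1100, 200]);
translate([300, 0, 0]) cube([300, 1100, 400]);
translate([600, 0, 0]) cube([300, 1100, 600]);
translate([900, 0, 0]) cube([300, 1100, 800]);


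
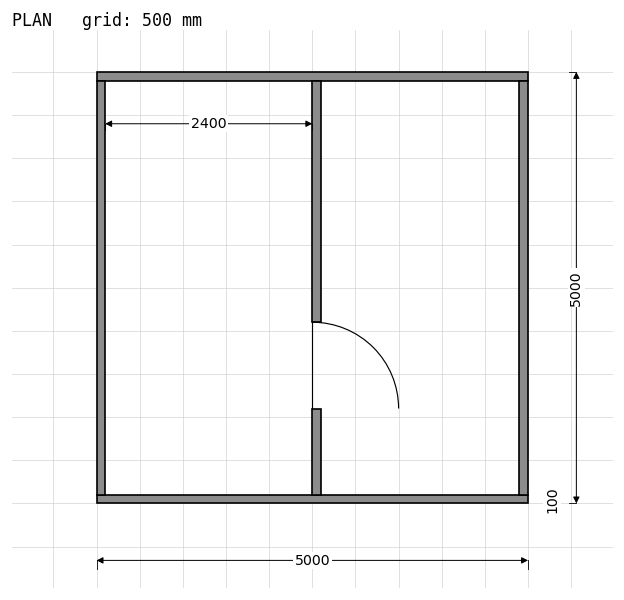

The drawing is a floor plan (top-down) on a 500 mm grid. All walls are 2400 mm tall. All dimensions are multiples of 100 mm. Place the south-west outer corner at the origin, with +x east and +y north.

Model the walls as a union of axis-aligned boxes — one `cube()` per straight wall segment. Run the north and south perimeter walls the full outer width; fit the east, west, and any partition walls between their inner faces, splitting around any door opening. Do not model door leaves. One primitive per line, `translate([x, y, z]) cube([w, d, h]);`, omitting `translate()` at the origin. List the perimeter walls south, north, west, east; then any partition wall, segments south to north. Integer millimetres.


cube([5000, 100, 2400]);
translate([0, 4900, 0]) cube([5000, 100, 2400]);
translate([0, 100, 0]) cube([100, 4800, 2400]);
translate([4900, 100, 0]) cube([100, 4800, 2400]);
translate([2500, 100, 0]) cube([100, 1000, 2400]);
translate([2500, 2100, 0]) cube([100, 2800, 2400]);


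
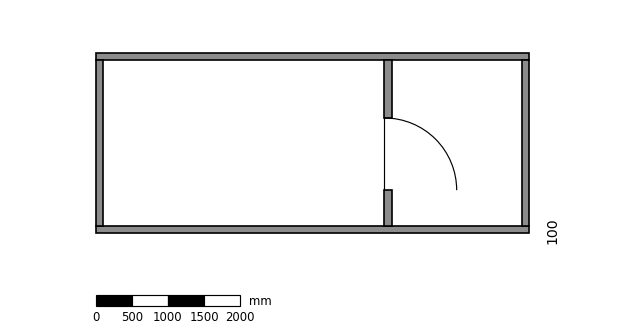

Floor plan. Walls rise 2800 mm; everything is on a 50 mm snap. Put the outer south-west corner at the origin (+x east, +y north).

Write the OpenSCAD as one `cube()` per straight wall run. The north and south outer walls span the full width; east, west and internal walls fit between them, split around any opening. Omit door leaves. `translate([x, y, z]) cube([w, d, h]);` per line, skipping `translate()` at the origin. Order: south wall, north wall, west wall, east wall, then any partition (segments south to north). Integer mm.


cube([6000, 100, 2800]);
translate([0, 2400, 0]) cube([6000, 100, 2800]);
translate([0, 100, 0]) cube([100, 2300, 2800]);
translate([5900, 100, 0]) cube([100, 2300, 2800]);
translate([4000, 100, 0]) cube([100, 500, 2800]);
translate([4000, 1600, 0]) cube([100, 800, 2800]);
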